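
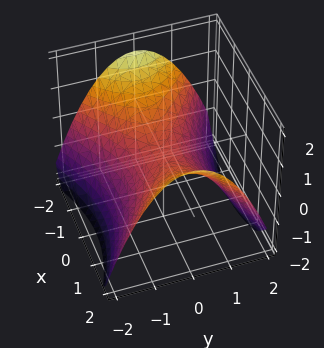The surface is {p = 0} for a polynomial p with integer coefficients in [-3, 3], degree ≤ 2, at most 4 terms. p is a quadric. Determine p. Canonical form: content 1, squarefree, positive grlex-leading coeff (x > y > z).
1. Degree: a saddle surface; a quadric, so deg p = 2.
2. Symmetries: it's symmetric under y → −y, forcing even powers of y; it's symmetric under x → −x, forcing even powers of x.
3. Against the integer gridlines: one z-axis crossing is at z = 0; it meets the x-axis at x = 0 (among the integer gridlines); it meets the y-axis at y = 0 (among the integer gridlines).
4. Together with the visible shape, these determine p as stated.

x^2 - 2*y^2 - 3*z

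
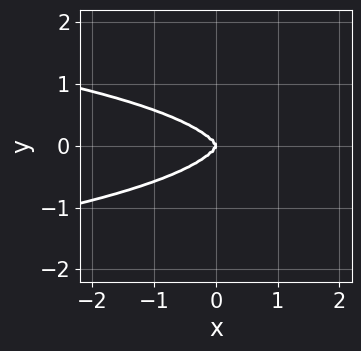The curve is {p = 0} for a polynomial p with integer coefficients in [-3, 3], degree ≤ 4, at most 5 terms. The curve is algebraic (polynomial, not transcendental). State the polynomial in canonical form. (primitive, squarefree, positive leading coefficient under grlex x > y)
2*x^2*y^2 + 3*y^4 + x^3

Degree: a generic line meets the curve in up to 4 points, so deg p = 4.
Symmetries: it's symmetric under y → −y, forcing even powers of y.
Checking where it meets the axes: one x-axis crossing is at x = 0; it crosses the y-axis at the gridline y = 0.
The integer polynomial consistent with all of this is the stated p.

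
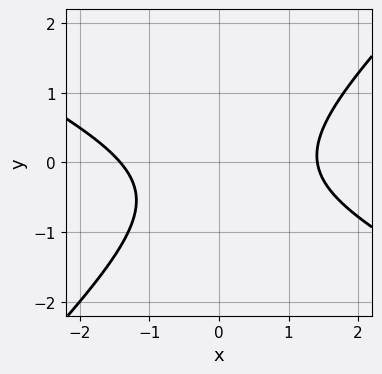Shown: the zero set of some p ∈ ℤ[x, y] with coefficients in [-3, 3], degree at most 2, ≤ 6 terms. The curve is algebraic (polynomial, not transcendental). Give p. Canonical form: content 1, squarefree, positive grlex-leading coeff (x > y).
x^2 + x*y - 2*y^2 - y - 2

1. The degree is 2 — no degree-1 curve has this shape.
2. Against the integer gridlines: the curve avoids every integer y-axis point in the box.
3. Fitting integer coefficients to these (and the overall shape) gives p.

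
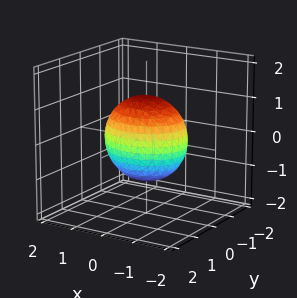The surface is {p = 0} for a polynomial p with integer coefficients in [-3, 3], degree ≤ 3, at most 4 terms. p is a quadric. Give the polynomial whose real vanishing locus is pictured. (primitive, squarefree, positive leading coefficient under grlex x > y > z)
2*x^2 + 3*y^2 + 2*z^2 - 3

1. The degree is 2 — a closed, bounded, convex surface; a quadric.
2. Symmetries: it's symmetric under y → −y, forcing even powers of y; it's symmetric under x → −x, forcing even powers of x; mirror symmetry z ↦ −z ⇒ only even powers of z.
3. Reading off the gridlines: the y-axis gridline crossings are at y ∈ {-1, 1}.
4. Fitting integer coefficients to these (and the overall shape) gives p.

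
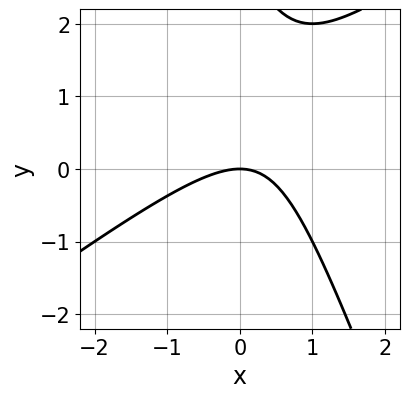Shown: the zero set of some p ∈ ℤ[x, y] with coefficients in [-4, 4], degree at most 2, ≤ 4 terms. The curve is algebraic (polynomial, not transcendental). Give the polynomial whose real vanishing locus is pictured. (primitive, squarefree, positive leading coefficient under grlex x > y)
2*x^2 - 2*x*y - y^2 + 3*y

1. The degree is 2 — a generic line meets the curve in up to 2 points.
2. Reading off the gridlines: one y-axis crossing is at y = 0; it meets the x-axis at x = 0 (among the integer gridlines).
3. Assembling these constraints gives the stated polynomial.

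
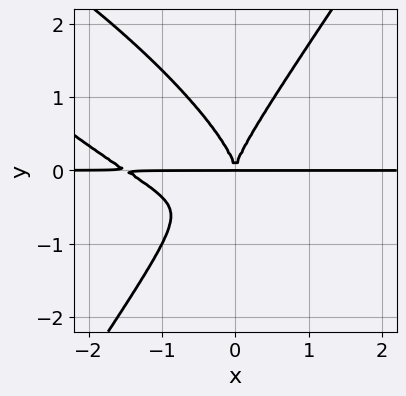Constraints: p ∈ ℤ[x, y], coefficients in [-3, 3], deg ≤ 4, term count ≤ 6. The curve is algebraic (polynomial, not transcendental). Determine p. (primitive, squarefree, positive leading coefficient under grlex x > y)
2*x^3*y + 3*x^2*y^2 - 2*y^4 + 3*x^2*y

1. Degree: the shape is more complex than any degree-3 curve, so deg p = 4.
2. From the axis intercepts and sections: every point of the x-axis in the box is on the curve.
3. Together with the visible shape, these determine p as stated.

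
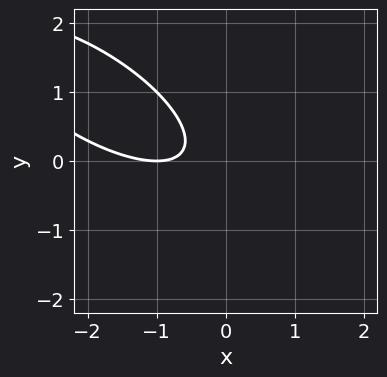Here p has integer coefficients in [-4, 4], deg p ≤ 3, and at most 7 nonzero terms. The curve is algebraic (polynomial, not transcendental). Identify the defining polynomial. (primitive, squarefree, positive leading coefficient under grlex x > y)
x^2 + 2*x*y + 2*y^2 + 2*x + 1

(a) The degree is 2 — the shape is more complex than any degree-1 curve.
(b) Checking where it meets the axes: one x-axis crossing is at x = -1; no y-intercept at any integer in the box.
(c) Solving for integer coefficients yields p as stated.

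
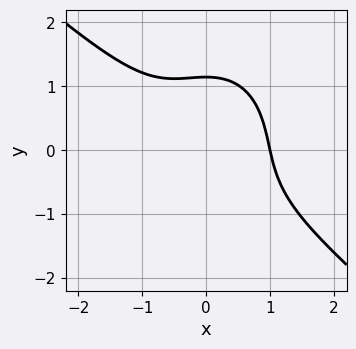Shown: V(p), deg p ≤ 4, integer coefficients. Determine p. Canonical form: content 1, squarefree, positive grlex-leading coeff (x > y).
3*x^3 + 2*x^2*y + 2*y^3 - 3

deg p = 3. The shape is more complex than any degree-2 curve.
Checking where it meets the axes: it meets the x-axis at x = 1 (among the integer gridlines).
Solving for integer coefficients yields p as stated.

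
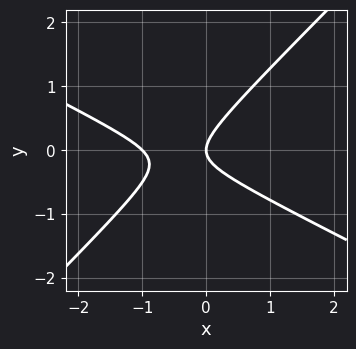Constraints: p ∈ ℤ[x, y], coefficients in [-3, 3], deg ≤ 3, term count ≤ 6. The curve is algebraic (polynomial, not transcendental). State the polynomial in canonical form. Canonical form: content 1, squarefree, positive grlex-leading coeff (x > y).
x^2 + x*y - 2*y^2 + x

(a) The degree is 2 — a generic line meets the curve in up to 2 points.
(b) Checking where it meets the axes: the x-axis gridline crossings are at x ∈ {-1, 0}; it crosses the y-axis at the gridline y = 0.
(c) Assembling these constraints gives the stated polynomial.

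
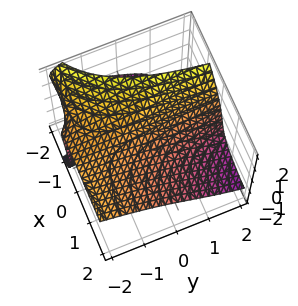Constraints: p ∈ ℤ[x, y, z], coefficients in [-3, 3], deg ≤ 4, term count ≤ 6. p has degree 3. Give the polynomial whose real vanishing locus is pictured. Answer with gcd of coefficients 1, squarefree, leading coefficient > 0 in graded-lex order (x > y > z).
First, deg p = 3. A generic line meets the surface in up to 3 points.
Then, observable constraints: the surface avoids every integer y-axis point in the box; no x-intercept at any integer in the box.
Finally, the integer polynomial consistent with all of this is the stated p.

z^3 + 2*x*y + 3*x*z - 2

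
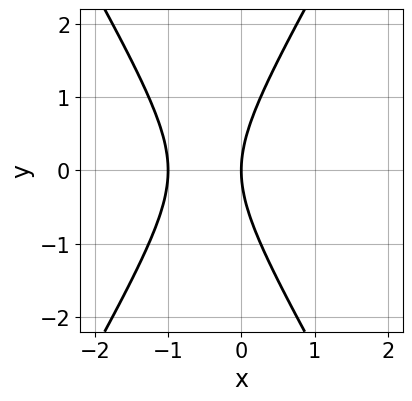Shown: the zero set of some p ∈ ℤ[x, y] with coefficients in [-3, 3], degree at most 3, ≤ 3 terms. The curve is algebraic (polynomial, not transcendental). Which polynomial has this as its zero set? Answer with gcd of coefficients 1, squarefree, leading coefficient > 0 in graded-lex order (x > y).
1. The degree is 2 — the shape is more complex than any degree-1 curve.
2. Symmetries: it's symmetric under y → −y, forcing even powers of y.
3. Reading off the gridlines: the x-axis gridline crossings are at x ∈ {-1, 0}; it crosses the y-axis at the gridline y = 0.
4. Putting this together gives p.

3*x^2 - y^2 + 3*x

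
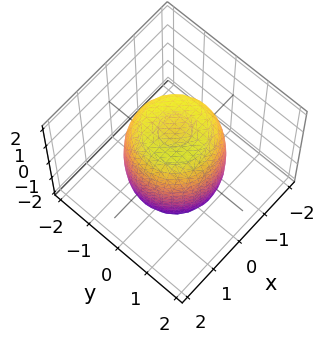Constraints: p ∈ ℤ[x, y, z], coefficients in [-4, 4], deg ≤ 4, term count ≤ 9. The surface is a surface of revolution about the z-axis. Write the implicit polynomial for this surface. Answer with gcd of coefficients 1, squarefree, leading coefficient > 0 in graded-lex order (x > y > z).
First, degree: the shape is more complex than any degree-3 surface, so deg p = 4.
Then, symmetry: the surface is invariant under rotation about z: p = q(x² + y², z).
Next, from the axis intercepts and sections: a circular section at z = 1 has radius between 1 and 2.
Finally, assembling these constraints gives the stated polynomial.

2*x^4 + 4*x^2*y^2 + 2*y^4 - 2*x^2 - 2*y^2 + z^2 - 2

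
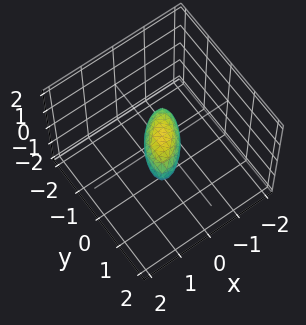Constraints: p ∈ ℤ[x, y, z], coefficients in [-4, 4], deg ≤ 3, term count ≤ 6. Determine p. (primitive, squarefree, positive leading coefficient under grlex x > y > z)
3*x^2 - 3*x*y + 2*y^2 + 3*z^2 - 1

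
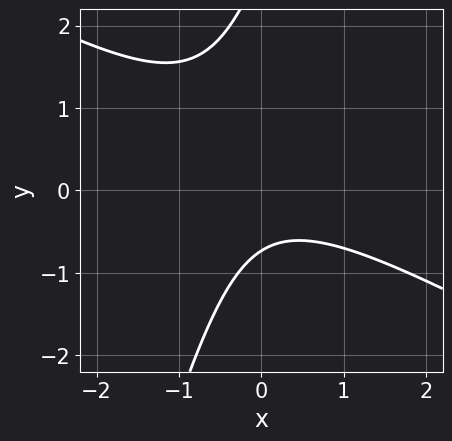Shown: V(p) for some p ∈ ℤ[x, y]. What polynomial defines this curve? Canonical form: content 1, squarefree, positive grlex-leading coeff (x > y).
2*x^2 + 3*x*y - y^2 + 2*y + 2

deg p = 2. No degree-1 curve has this shape.
From the axis intercepts and sections: it misses every integer gridline on the x-axis.
The integer polynomial consistent with all of this is the stated p.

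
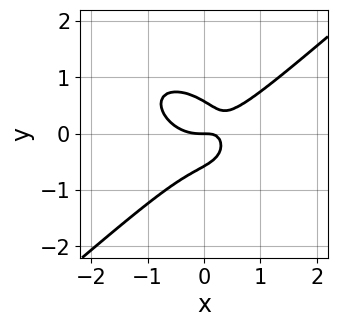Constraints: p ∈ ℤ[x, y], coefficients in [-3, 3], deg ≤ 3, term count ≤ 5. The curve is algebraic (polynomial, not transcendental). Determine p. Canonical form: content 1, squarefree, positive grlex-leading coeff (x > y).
1. deg p = 3. The shape is more complex than any degree-2 curve.
2. From the axis intercepts and sections: it crosses the y-axis at the gridline y = 0; it crosses the x-axis at the gridline x = 0.
3. These observations pin down the coefficients.

2*x^3 - 3*y^3 - 2*x*y + y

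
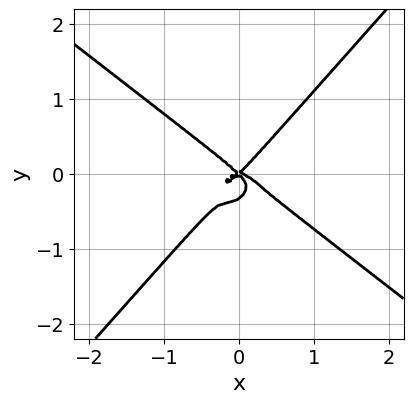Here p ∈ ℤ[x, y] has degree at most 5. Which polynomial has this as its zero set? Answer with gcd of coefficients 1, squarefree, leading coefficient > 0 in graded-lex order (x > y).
2*x^4 + 2*x*y^3 - 3*y^4 + x^2*y - y^3

(a) Degree: no degree-3 curve has this shape, so deg p = 4.
(b) Observable constraints: it meets the x-axis at x = 0 (among the integer gridlines); it crosses the y-axis at the gridline y = 0.
(c) Matching integer coefficients to the picture gives p.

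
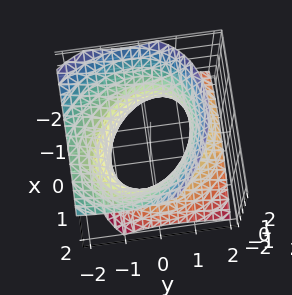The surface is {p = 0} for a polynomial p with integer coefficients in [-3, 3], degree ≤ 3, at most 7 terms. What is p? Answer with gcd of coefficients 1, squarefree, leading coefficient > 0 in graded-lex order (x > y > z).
1. The degree is 2 — no degree-1 surface has this shape.
2. Reading off the gridlines: no z-intercept at any integer in the box.
3. Assembling these constraints gives the stated polynomial.

2*x^2 + x*y + 2*y^2 + 2*y*z - 2*z^2 - 3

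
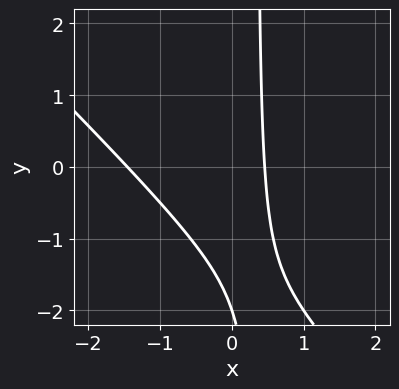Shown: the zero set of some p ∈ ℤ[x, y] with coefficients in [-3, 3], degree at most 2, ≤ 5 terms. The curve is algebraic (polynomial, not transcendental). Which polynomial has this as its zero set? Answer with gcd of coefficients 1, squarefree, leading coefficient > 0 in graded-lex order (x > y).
1. The degree is 2 — the shape is more complex than any degree-1 curve.
2. Checking where it meets the axes: it meets the y-axis at y = -2 (among the integer gridlines).
3. Solving for integer coefficients yields p as stated.

3*x^2 + 3*x*y + 3*x - y - 2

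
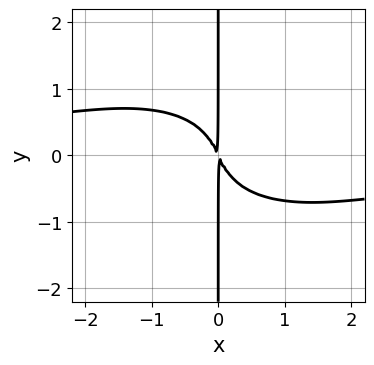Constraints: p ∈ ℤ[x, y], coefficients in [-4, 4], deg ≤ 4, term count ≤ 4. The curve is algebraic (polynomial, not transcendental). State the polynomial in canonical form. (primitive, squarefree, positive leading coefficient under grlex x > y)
x^3*y + 2*x*y^3 + 2*x^2 + x*y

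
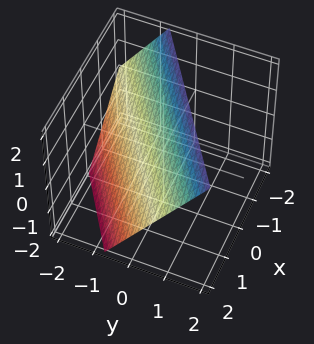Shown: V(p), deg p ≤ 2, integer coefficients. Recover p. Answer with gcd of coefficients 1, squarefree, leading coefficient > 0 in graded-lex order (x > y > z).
2*x - 3*y + 2*z - 2

The degree is 1 — every cross-section is a straight line — this is a plane.
Observable constraints: it meets the x-axis at x = 1 (among the integer gridlines); it meets the z-axis at z = 1 (among the integer gridlines).
These observations pin down the coefficients.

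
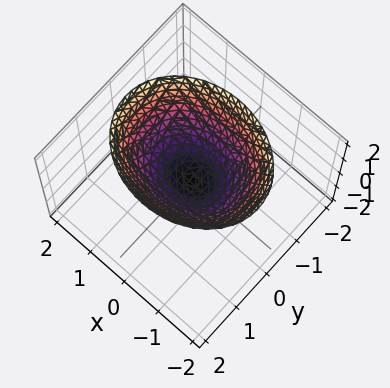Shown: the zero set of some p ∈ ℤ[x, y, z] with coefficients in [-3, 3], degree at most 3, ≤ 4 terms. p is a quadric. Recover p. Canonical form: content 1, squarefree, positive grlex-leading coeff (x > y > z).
2*x^2 + 3*y^2 - 3*z

First, degree: a paraboloid; a quadric, so deg p = 2.
Next, symmetries: mirror symmetry x ↦ −x ⇒ only even powers of x; mirror symmetry y ↦ −y ⇒ only even powers of y.
Next, against the integer gridlines: it meets the y-axis at y = 0 (among the integer gridlines); it meets the z-axis at z = 0 (among the integer gridlines); one x-axis crossing is at x = 0.
Finally, solving for integer coefficients yields p as stated.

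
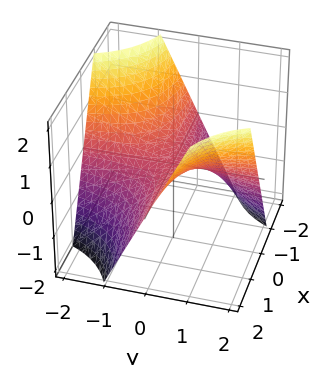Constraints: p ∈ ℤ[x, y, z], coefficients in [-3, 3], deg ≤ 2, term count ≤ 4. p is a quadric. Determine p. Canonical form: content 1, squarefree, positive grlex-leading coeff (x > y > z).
x*y - z

1. The degree is 2 — a hyperbolic paraboloid; a quadric.
2. From the axis intercepts and sections: the visible y-axis segment lies entirely on the surface; every point of the x-axis in the box is on the surface.
3. Together with the visible shape, these determine p as stated.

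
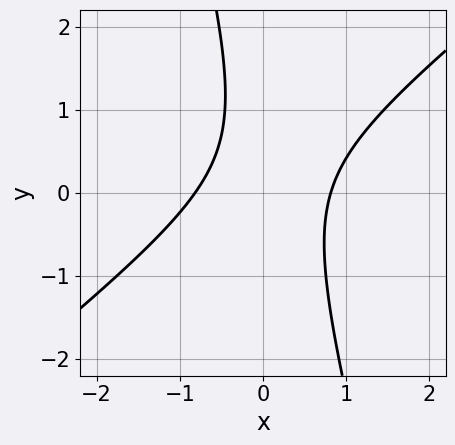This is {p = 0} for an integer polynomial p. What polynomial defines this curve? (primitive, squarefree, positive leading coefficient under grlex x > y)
The degree is 2 — a generic line meets the curve in up to 2 points.
Observable constraints: no y-intercept at any integer in the box.
Matching integer coefficients to the picture gives p.

3*x^2 - 3*x*y - y^2 + y - 2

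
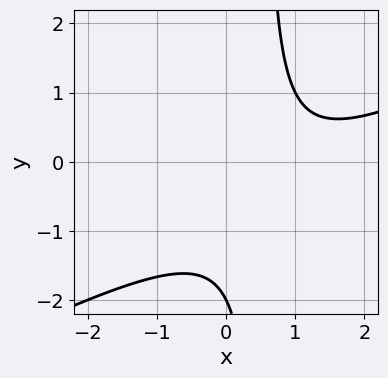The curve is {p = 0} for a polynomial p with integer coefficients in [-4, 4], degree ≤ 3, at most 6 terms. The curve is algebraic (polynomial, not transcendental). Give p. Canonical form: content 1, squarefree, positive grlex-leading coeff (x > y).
x^2 - 2*x*y - 2*x + y + 2

First, deg p = 2. A generic line meets the curve in up to 2 points.
Then, against the integer gridlines: it crosses the y-axis at the gridline y = -2; it misses every integer gridline on the x-axis.
Finally, solving for integer coefficients yields p as stated.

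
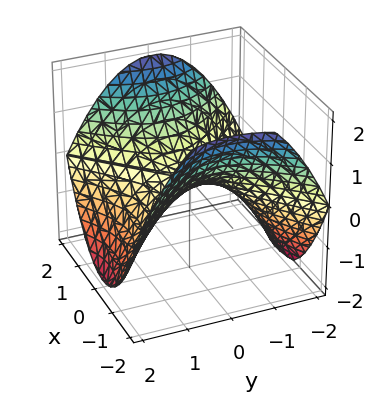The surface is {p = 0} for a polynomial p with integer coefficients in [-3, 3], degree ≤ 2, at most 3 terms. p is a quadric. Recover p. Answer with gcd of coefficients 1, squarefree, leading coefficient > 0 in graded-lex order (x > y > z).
The degree is 2 — a saddle surface; a quadric.
Symmetries: mirror symmetry y ↦ −y ⇒ only even powers of y; mirror symmetry x ↦ −x ⇒ only even powers of x.
Reading off the gridlines: it meets the x-axis at x = 0 (among the integer gridlines); it meets the z-axis at z = 0 (among the integer gridlines).
Together with the visible shape, these determine p as stated.

x^2 - y^2 - 2*z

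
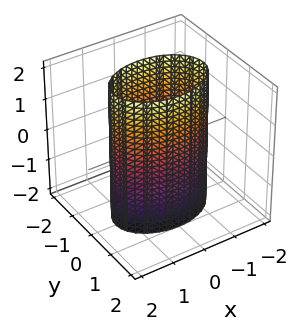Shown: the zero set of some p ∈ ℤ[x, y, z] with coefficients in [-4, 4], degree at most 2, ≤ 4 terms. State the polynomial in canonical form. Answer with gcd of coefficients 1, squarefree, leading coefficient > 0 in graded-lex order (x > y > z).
x^2 + 2*y^2 - 2

deg p = 2. Constant cross-section along one axis; a quadric.
Symmetries: mirror symmetry y ↦ −y ⇒ only even powers of y; it's symmetric under x → −x, forcing even powers of x; mirror symmetry z ↦ −z ⇒ only even powers of z.
Against the integer gridlines: no z-intercept at any integer in the box; the y-axis gridline crossings are at y ∈ {-1, 1}.
Matching integer coefficients to the picture gives p.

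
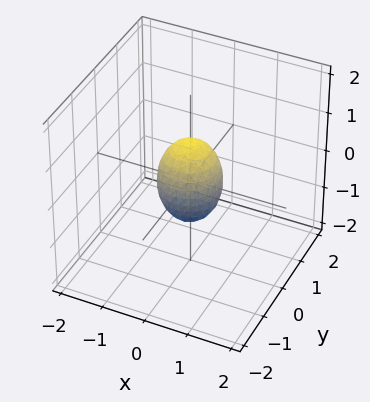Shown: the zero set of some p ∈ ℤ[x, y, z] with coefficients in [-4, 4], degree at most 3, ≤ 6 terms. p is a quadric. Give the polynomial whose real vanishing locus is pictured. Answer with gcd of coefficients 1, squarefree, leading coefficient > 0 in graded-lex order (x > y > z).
(a) Degree: a closed, bounded, convex surface; a quadric, so deg p = 2.
(b) Symmetries: the z ↦ −z reflection is a symmetry, so z appears only in even powers; the z-axis is an axis of rotation, so x and y enter only as x² + y².
(c) Observable constraints: a circular section at z = 0 has radius between 0 and 1; among the integer gridlines, it crosses the z-axis at z ∈ {-1, 1}.
(d) Putting this together gives p.

2*x^2 + 2*y^2 + z^2 - 1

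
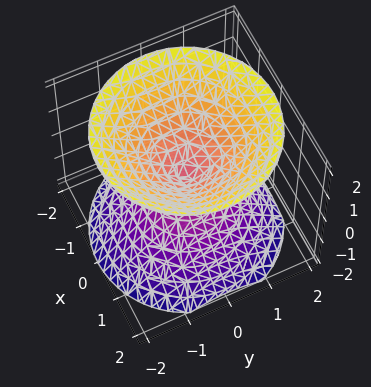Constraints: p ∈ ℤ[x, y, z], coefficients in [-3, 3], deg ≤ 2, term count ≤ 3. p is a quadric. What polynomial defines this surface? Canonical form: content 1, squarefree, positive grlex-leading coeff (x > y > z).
x^2 + y^2 - z^2

(a) The picture has 2 separate pieces.
(b) Degree: a double cone through the origin; a quadric, so deg p = 2.
(c) Symmetry: the surface is invariant under rotation about z: p = q(x² + y², z); it's symmetric under z → −z, forcing even powers of z.
(d) Against the integer gridlines: it meets the y-axis at y = 0 (among the integer gridlines); a circular section at z = -1 has radius exactly 1.
(e) Assembling these constraints gives the stated polynomial.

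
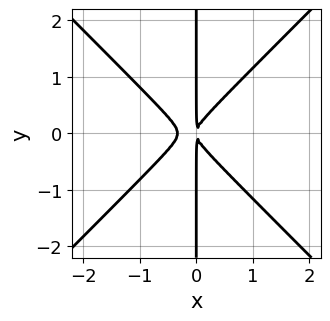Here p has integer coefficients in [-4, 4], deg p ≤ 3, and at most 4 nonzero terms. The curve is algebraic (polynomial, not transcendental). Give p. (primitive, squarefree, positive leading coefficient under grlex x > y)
3*x^3 - 3*x*y^2 + x^2

deg p = 3. The shape is more complex than any degree-2 curve.
Symmetries: mirror symmetry y ↦ −y ⇒ only even powers of y.
Checking where it meets the axes: the visible y-axis segment lies entirely on the curve.
Solving for integer coefficients yields p as stated.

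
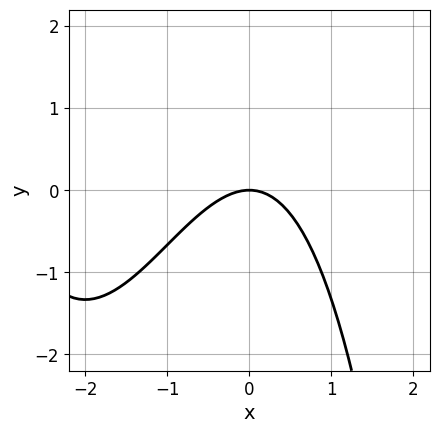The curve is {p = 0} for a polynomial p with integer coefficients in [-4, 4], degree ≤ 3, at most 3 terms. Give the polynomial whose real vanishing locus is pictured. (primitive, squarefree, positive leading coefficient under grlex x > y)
x^3 + 3*x^2 + 3*y

(a) Degree: the shape is more complex than any degree-2 curve, so deg p = 3.
(b) Checking where it meets the axes: it meets the y-axis at y = 0 (among the integer gridlines); one x-axis crossing is at x = 0.
(c) Matching integer coefficients to the picture gives p.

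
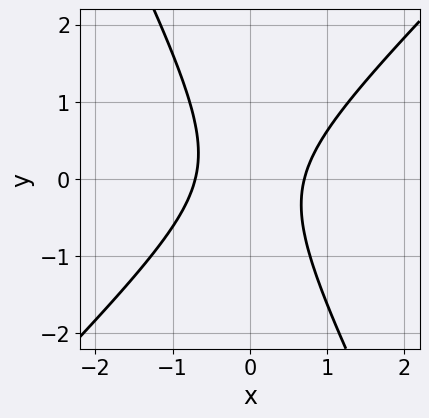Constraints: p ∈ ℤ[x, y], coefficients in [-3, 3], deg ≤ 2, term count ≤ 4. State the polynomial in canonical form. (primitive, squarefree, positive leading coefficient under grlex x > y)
2*x^2 - x*y - y^2 - 1

deg p = 2. No degree-1 curve has this shape.
Reading off the gridlines: the curve avoids every integer y-axis point in the box.
Matching integer coefficients to the picture gives p.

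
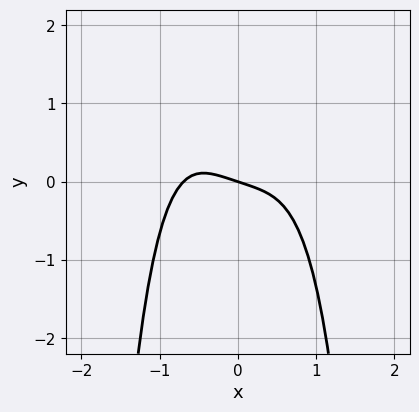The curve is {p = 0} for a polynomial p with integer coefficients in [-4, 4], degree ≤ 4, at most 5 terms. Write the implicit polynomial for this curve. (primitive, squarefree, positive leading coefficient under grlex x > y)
(a) Degree: the shape is more complex than any degree-3 curve, so deg p = 4.
(b) From the visible intercepts: one y-axis crossing is at y = 0; one x-axis crossing is at x = 0.
(c) Fitting integer coefficients to these (and the overall shape) gives p.

3*x^4 + x + 3*y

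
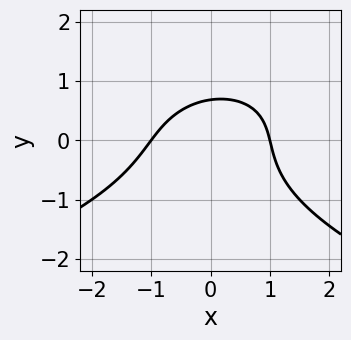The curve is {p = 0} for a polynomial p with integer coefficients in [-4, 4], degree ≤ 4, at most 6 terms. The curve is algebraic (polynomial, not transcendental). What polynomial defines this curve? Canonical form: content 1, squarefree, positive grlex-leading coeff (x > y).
2*y^3 + 2*x^2 - x*y + 2*y - 2

deg p = 3. The shape is more complex than any degree-2 curve.
Reading off the gridlines: among the integer gridlines, it crosses the x-axis at x ∈ {-1, 1}.
These observations pin down the coefficients.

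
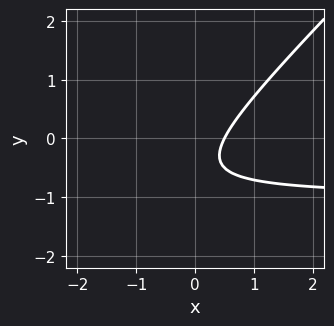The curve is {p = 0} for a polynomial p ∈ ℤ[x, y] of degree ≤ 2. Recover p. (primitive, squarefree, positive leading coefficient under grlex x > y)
2*x*y - 2*y^2 + 2*x - 2*y - 1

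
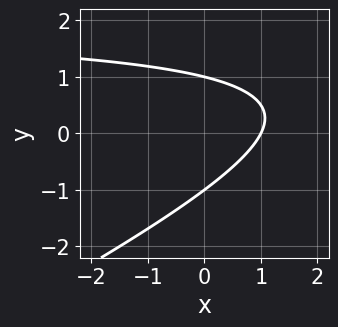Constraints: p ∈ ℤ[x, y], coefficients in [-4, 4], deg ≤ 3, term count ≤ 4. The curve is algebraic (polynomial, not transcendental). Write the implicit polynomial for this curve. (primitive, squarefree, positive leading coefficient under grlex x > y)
First, deg p = 2.
Next, reading off the gridlines: among the integer gridlines, it crosses the y-axis at y ∈ {-1, 1}; one x-axis crossing is at x = 1.
Finally, solving for integer coefficients yields p as stated.

x*y - 2*y^2 - 2*x + 2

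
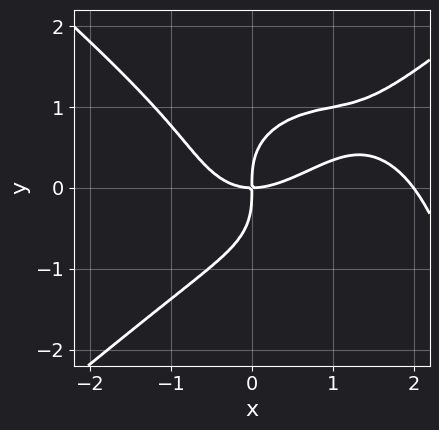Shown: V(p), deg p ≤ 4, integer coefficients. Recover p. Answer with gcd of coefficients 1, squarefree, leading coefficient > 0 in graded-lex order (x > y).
x^4 - 2*y^4 - 2*x^3 + 3*x*y

First, the degree is 4 — the shape is more complex than any degree-3 curve.
Next, against the integer gridlines: one y-axis crossing is at y = 0; the x-axis gridline crossings are at x ∈ {0, 2}.
Finally, matching integer coefficients to the picture gives p.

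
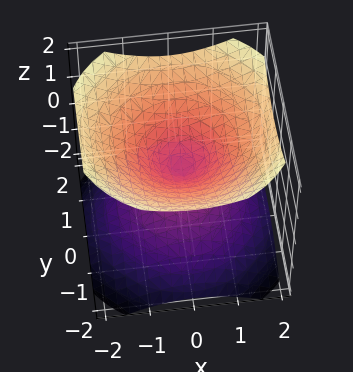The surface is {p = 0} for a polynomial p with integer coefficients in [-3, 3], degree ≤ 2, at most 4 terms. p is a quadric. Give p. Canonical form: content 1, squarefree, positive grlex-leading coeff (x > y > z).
(a) I count 2 distinct pieces. They look like related sheets of one shape, so recover p as a whole.
(b) Degree: two nappes meeting at a single point; a quadric, so deg p = 2.
(c) Symmetry: every cross-section ⟂ z is a circle, so x, y appear only via x² + y²; the z ↦ −z reflection is a symmetry, so z appears only in even powers.
(d) Reading off the gridlines: it meets the z-axis at z = 0 (among the integer gridlines); one y-axis crossing is at y = 0; a circular section at z = -1 has radius between 1 and 2.
(e) Putting this together gives p.

2*x^2 + 2*y^2 - 3*z^2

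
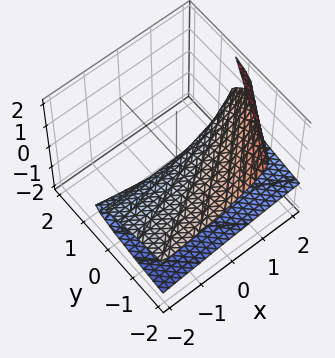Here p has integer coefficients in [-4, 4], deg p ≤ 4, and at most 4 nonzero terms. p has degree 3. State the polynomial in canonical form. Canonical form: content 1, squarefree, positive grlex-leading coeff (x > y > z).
z^3 + x*z - 3*z^2 - y

(a) deg p = 3. No degree-2 surface has this shape.
(b) From the axis intercepts and sections: one y-axis crossing is at y = 0; every point of the x-axis in the box is on the surface; it meets the z-axis at z = 0 (among the integer gridlines).
(c) These observations pin down the coefficients.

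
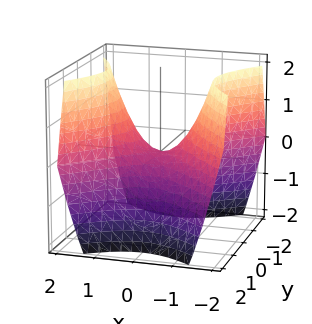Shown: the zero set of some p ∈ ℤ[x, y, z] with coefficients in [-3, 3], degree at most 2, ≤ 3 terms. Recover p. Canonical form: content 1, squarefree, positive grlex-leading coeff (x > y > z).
deg p = 2. A hyperbolic paraboloid; a quadric.
Symmetries: it's symmetric under y → −y, forcing even powers of y; the x ↦ −x reflection is a symmetry, so x appears only in even powers.
Checking where it meets the axes: one z-axis crossing is at z = 0; it meets the x-axis at x = 0 (among the integer gridlines).
Assembling these constraints gives the stated polynomial.

x^2 - y^2 - z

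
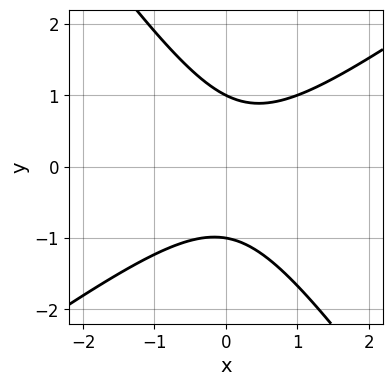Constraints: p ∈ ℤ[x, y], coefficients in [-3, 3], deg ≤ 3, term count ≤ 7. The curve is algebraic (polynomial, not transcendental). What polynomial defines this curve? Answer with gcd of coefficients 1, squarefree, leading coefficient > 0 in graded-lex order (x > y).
3*x^2 - 2*x*y - 3*y^2 - x + 3

(a) deg p = 2.
(b) From the visible intercepts: among the integer gridlines, it crosses the y-axis at y ∈ {-1, 1}; it misses every integer gridline on the x-axis.
(c) Putting this together gives p.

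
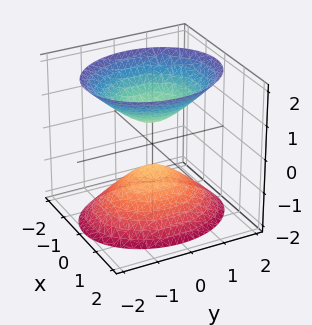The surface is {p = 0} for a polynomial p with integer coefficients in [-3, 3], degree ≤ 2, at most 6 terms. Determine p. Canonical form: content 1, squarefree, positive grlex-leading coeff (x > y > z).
First, the picture has 2 separate pieces.
Next, deg p = 2.
Then, symmetries: mirror symmetry y ↦ −y ⇒ only even powers of y; the z ↦ −z reflection is a symmetry, so z appears only in even powers; it's symmetric under x → −x, forcing even powers of x.
Next, from the axis intercepts and sections: no y-intercept at any integer in the box; the surface avoids every integer x-axis point in the box.
Finally, solving for integer coefficients yields p as stated.

3*x^2 + 2*y^2 - 2*z^2 + 1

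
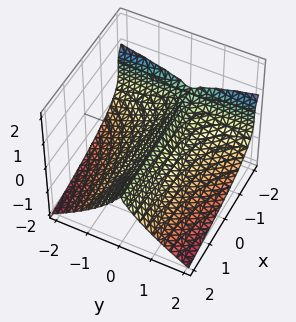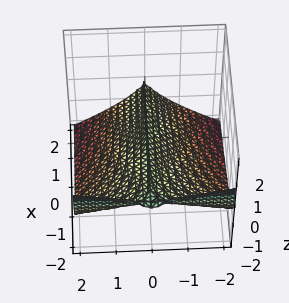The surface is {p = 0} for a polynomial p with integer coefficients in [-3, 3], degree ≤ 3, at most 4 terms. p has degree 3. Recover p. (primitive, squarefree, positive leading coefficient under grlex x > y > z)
(a) Degree: the shape is more complex than any degree-2 surface, so deg p = 3.
(b) Checking where it meets the axes: one y-axis crossing is at y = 0; it meets the z-axis at z = 0 (among the integer gridlines); the visible x-axis segment lies entirely on the surface.
(c) These observations pin down the coefficients.

x*y^2 + 2*z^3 + 2*y^2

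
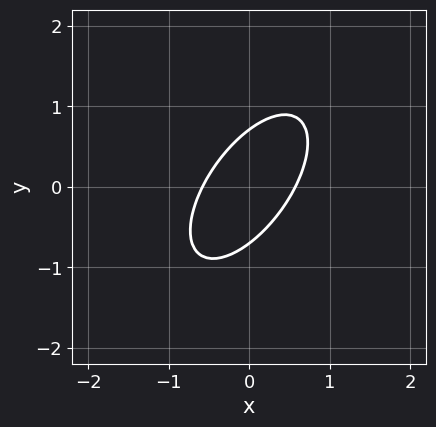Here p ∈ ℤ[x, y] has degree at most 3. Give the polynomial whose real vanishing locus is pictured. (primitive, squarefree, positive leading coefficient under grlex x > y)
1. The degree is 2 — the shape is more complex than any degree-1 curve.
2. The integer polynomial consistent with all of this is the stated p.

3*x^2 - 3*x*y + 2*y^2 - 1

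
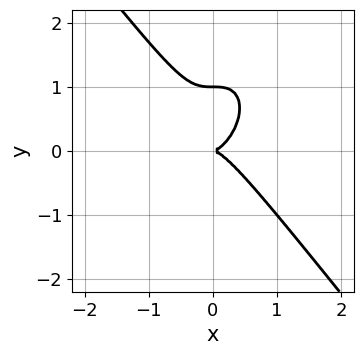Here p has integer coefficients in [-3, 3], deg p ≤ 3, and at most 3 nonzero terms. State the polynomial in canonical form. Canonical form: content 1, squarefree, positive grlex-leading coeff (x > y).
2*x^3 + y^3 - y^2

(a) deg p = 3. No degree-2 curve has this shape.
(b) From the visible intercepts: the y-axis gridline crossings are at y ∈ {0, 1}; it crosses the x-axis at the gridline x = 0.
(c) Putting this together gives p.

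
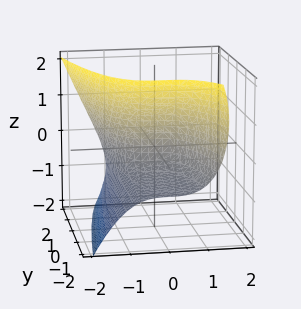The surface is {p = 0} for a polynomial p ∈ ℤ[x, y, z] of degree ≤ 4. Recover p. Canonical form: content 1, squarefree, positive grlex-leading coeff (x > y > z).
x^3 + y*z + z^2 + y

(a) The degree is 3 — the shape is more complex than any degree-2 surface.
(b) Checking where it meets the axes: it meets the z-axis at z = 0 (among the integer gridlines); one x-axis crossing is at x = 0.
(c) Together with the visible shape, these determine p as stated.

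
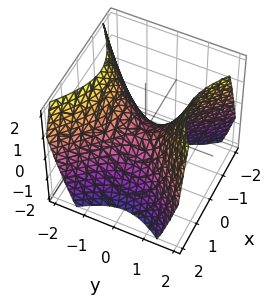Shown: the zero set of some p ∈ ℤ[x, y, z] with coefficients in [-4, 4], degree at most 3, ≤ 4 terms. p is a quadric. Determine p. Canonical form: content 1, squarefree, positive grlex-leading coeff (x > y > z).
Degree: a saddle surface; a quadric, so deg p = 2.
Symmetries: it's symmetric under x → −x, forcing even powers of x; mirror symmetry y ↦ −y ⇒ only even powers of y.
Checking where it meets the axes: one y-axis crossing is at y = 0; one x-axis crossing is at x = 0.
Putting this together gives p.

x^2 - y^2 + z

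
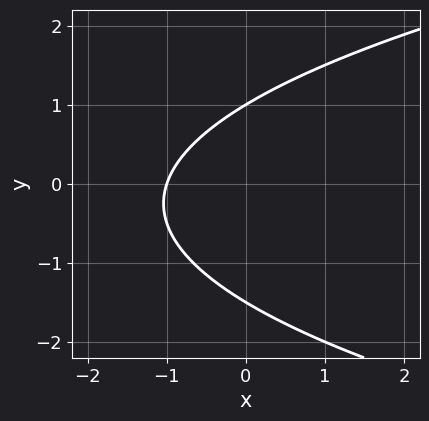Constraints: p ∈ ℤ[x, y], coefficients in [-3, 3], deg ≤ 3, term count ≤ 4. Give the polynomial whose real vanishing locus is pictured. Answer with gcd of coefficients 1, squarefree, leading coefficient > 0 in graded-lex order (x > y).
2*y^2 - 3*x + y - 3

1. Degree: the shape is more complex than any degree-1 curve, so deg p = 2.
2. Against the integer gridlines: it crosses the y-axis at the gridline y = 1; it crosses the x-axis at the gridline x = -1.
3. Matching integer coefficients to the picture gives p.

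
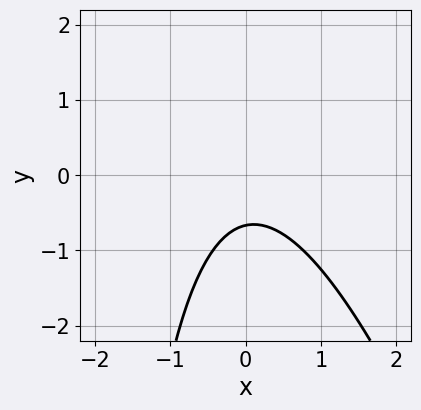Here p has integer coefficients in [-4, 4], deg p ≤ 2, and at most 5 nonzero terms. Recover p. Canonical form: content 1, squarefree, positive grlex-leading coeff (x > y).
1. Degree: a generic line meets the curve in up to 2 points, so deg p = 2.
2. From the axis intercepts and sections: the curve avoids every integer x-axis point in the box.
3. The integer polynomial consistent with all of this is the stated p.

3*x^2 + x*y + 3*y + 2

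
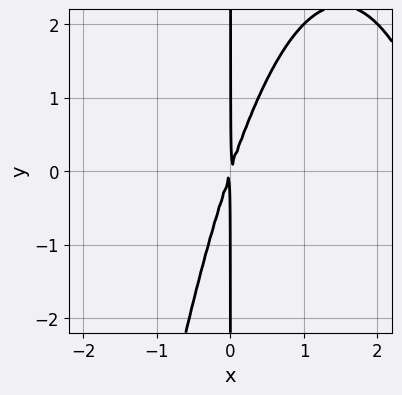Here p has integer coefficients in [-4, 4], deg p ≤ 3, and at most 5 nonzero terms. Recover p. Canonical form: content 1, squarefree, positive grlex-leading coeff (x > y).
(a) Degree: no degree-2 curve has this shape, so deg p = 3.
(b) From the visible intercepts: the visible y-axis segment lies entirely on the curve.
(c) Matching integer coefficients to the picture gives p.

x^3 - 3*x^2 + x*y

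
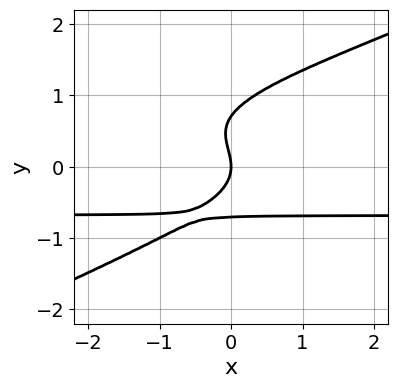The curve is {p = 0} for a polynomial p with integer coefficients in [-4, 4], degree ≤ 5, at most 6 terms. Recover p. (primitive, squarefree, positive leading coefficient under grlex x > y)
(a) deg p = 4. A generic line meets the curve in up to 4 points.
(b) From the visible intercepts: it meets the y-axis at y = 0 (among the integer gridlines); one x-axis crossing is at x = 0.
(c) Matching integer coefficients to the picture gives p.

x*y^3 - 2*y^4 + x*y + y^2 + x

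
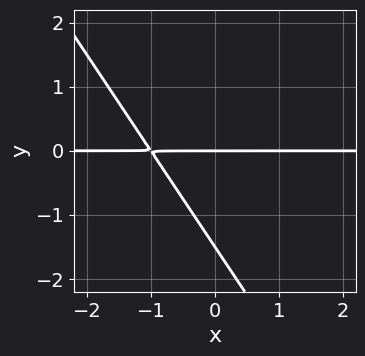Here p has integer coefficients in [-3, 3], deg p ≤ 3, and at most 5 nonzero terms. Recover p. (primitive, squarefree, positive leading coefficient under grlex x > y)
First, the degree is 2 — the shape is more complex than any degree-1 curve.
Next, against the integer gridlines: every point of the x-axis in the box is on the curve; it crosses the y-axis at the gridline y = 0.
Finally, the integer polynomial consistent with all of this is the stated p.

3*x*y + 2*y^2 + 3*y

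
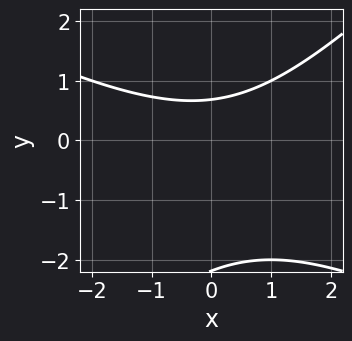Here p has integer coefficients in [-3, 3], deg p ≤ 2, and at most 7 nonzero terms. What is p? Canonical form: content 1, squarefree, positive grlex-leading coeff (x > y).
deg p = 2.
Checking where it meets the axes: it misses every integer gridline on the x-axis.
Matching integer coefficients to the picture gives p.

x^2 + x*y - 2*y^2 - 3*y + 3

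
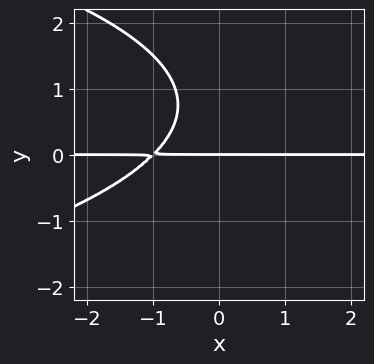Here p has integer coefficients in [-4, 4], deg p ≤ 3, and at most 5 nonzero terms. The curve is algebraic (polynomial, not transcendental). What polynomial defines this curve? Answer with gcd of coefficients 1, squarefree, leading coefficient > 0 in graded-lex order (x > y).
1. deg p = 3.
2. Checking where it meets the axes: the visible x-axis segment lies entirely on the curve; one y-axis crossing is at y = 0.
3. These observations pin down the coefficients.

2*y^3 + 3*x*y - 3*y^2 + 3*y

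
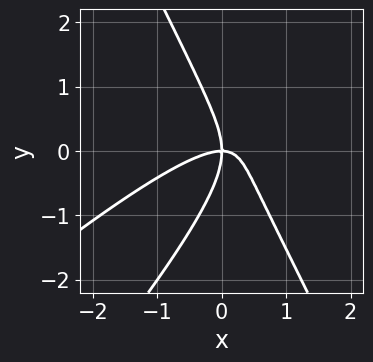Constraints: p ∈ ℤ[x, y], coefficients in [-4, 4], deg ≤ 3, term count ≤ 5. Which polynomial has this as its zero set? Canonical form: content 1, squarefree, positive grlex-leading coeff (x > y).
2*x^3 - 3*x^2*y + y^3 + 2*x*y

First, degree: the shape is more complex than any degree-2 curve, so deg p = 3.
Then, against the integer gridlines: it crosses the y-axis at the gridline y = 0; one x-axis crossing is at x = 0.
Finally, fitting integer coefficients to these (and the overall shape) gives p.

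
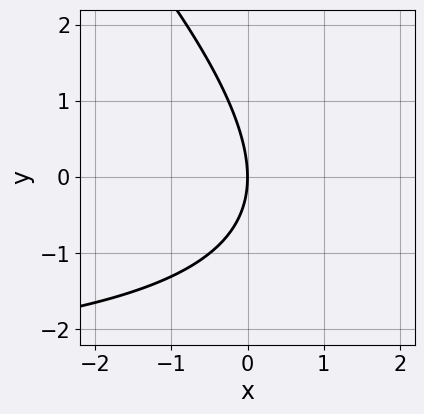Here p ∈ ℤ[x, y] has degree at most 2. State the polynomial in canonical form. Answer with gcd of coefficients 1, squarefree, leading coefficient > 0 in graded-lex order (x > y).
(a) deg p = 2. No degree-1 curve has this shape.
(b) Against the integer gridlines: it crosses the y-axis at the gridline y = 0; it crosses the x-axis at the gridline x = 0.
(c) Putting this together gives p.

x*y + y^2 + 3*x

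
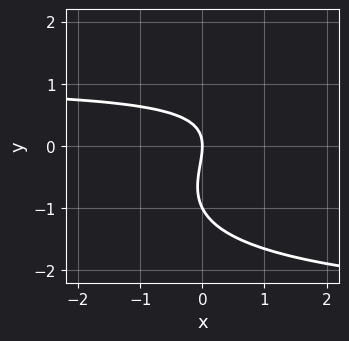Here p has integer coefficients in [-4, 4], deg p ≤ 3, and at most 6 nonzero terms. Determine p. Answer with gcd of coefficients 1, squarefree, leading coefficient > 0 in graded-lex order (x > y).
1. deg p = 3. The shape is more complex than any degree-2 curve.
2. From the visible intercepts: the y-axis gridline crossings are at y ∈ {-1, 0}; it meets the x-axis at x = 0 (among the integer gridlines).
3. Assembling these constraints gives the stated polynomial.

x*y^2 - 2*y^3 + 2*x*y - 2*y^2 - 3*x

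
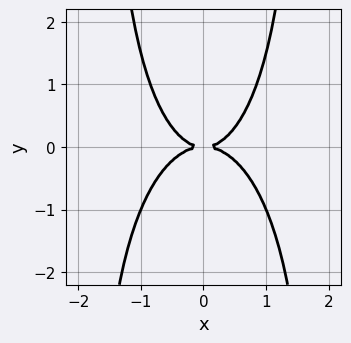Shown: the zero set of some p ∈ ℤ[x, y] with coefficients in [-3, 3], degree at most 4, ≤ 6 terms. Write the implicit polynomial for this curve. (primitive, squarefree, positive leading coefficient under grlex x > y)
3*x^4 + x^2*y^2 + x^2*y - 3*y^2

1. Degree: the shape is more complex than any degree-3 curve, so deg p = 4.
2. Symmetries: the x ↦ −x reflection is a symmetry, so x appears only in even powers.
3. Checking where it meets the axes: one y-axis crossing is at y = 0; one x-axis crossing is at x = 0.
4. Matching integer coefficients to the picture gives p.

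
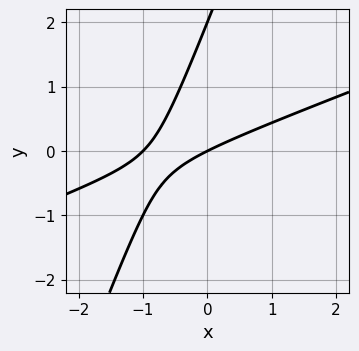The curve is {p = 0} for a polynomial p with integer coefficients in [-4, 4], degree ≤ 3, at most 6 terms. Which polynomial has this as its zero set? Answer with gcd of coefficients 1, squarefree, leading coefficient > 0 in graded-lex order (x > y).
(a) deg p = 2. The shape is more complex than any degree-1 curve.
(b) Against the integer gridlines: among the integer gridlines, it crosses the y-axis at y ∈ {0, 2}; the x-axis gridline crossings are at x ∈ {-1, 0}.
(c) Matching integer coefficients to the picture gives p.

x^2 - 3*x*y + y^2 + x - 2*y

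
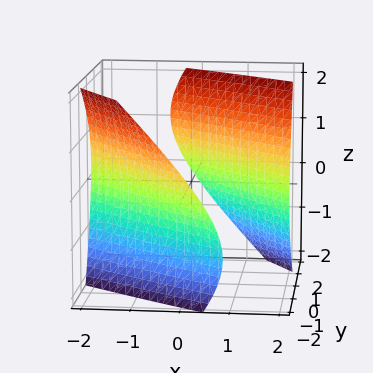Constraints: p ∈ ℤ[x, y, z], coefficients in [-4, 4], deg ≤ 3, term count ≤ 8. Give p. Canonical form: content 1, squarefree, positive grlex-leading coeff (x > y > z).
First, I count 2 distinct pieces. Treating them together as one polynomial.
Next, the degree is 2 — no degree-1 surface has this shape.
Next, checking where it meets the axes: it misses every integer gridline on the z-axis.
Finally, the integer polynomial consistent with all of this is the stated p.

x^2 + 2*x*y + y^2 + y*z - z^2 - 3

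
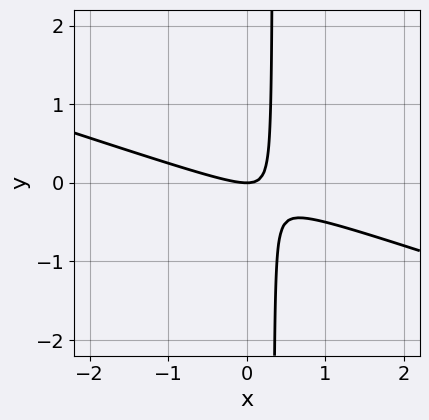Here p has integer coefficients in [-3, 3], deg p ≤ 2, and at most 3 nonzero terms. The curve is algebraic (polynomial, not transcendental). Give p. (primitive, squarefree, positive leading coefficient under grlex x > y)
x^2 + 3*x*y - y

1. deg p = 2.
2. Observable constraints: it crosses the y-axis at the gridline y = 0; it meets the x-axis at x = 0 (among the integer gridlines).
3. The integer polynomial consistent with all of this is the stated p.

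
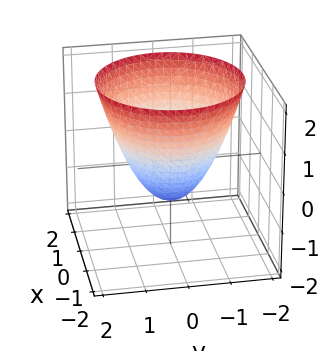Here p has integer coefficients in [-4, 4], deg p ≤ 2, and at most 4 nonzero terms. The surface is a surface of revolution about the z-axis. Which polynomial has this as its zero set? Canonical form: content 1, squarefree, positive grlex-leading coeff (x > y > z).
First, degree: a generic line meets the surface in up to 2 points, so deg p = 2.
Next, by symmetry, the z-axis is an axis of rotation, so x and y enter only as x² + y².
Then, from the axis intercepts and sections: a circular section at z = 0 has radius exactly 1; among the integer gridlines, it crosses the x-axis at x ∈ {-1, 1}; it meets the z-axis at z = -1 (among the integer gridlines).
Finally, together with the visible shape, these determine p as stated. Check: (0, 1, 0) on the y-axis lies on the surface, and p(0, 1, 0) = 0. ✓

x^2 + y^2 - z - 1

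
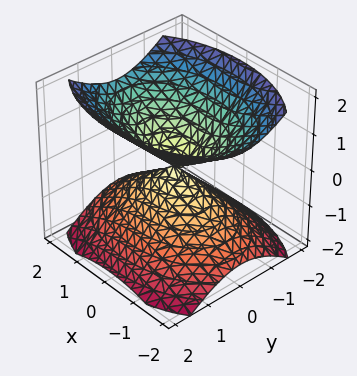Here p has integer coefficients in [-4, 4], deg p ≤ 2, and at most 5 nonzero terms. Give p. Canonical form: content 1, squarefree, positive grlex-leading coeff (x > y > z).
x^2 + 2*y^2 - 2*z^2

There are 2 components. They look like related sheets of one shape, so recover p as a whole.
Degree: a double cone through the origin; a quadric, so deg p = 2.
Symmetries: it's symmetric under y → −y, forcing even powers of y; mirror symmetry x ↦ −x ⇒ only even powers of x; it's symmetric under z → −z, forcing even powers of z.
Observable constraints: one z-axis crossing is at z = 0; it crosses the y-axis at the gridline y = 0; one x-axis crossing is at x = 0.
Fitting integer coefficients to these (and the overall shape) gives p.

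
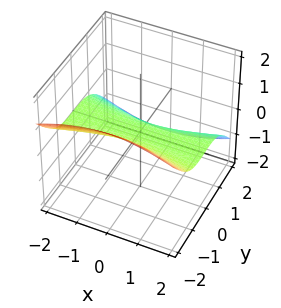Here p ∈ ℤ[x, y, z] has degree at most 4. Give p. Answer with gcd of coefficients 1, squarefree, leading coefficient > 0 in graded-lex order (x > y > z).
2*x^2*z + 2*y^3 + 3*z^3 + 3*z

First, deg p = 3. The shape is more complex than any degree-2 surface.
Then, reading off the gridlines: it crosses the z-axis at the gridline z = 0; the visible x-axis segment lies entirely on the surface; it meets the y-axis at y = 0 (among the integer gridlines).
Finally, assembling these constraints gives the stated polynomial.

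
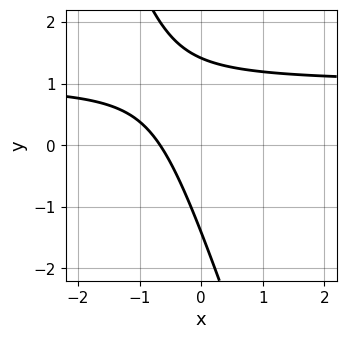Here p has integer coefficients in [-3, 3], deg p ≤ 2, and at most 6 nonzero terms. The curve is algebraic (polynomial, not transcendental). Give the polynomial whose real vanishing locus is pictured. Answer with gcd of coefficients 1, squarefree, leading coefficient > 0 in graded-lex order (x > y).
(a) Degree: a generic line meets the curve in up to 2 points, so deg p = 2.
(b) Matching integer coefficients to the picture gives p.

3*x*y + y^2 - 3*x - 2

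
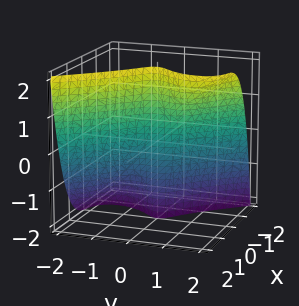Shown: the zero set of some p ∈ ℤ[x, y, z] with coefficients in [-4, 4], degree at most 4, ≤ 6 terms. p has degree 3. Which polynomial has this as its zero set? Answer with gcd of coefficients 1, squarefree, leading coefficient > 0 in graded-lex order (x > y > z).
2*x^3 + y^3 - y^2*z + x

(a) Degree: no degree-2 surface has this shape, so deg p = 3.
(b) Against the integer gridlines: it crosses the x-axis at the gridline x = 0; the visible z-axis segment lies entirely on the surface.
(c) Together with the visible shape, these determine p as stated.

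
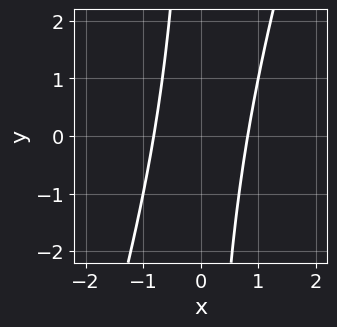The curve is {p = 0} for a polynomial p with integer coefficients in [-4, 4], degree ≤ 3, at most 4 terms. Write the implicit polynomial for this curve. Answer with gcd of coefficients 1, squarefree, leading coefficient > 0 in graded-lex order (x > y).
3*x^2 - x*y - 2

(a) The degree is 2 — no degree-1 curve has this shape.
(b) Observable constraints: the curve avoids every integer y-axis point in the box.
(c) These observations pin down the coefficients.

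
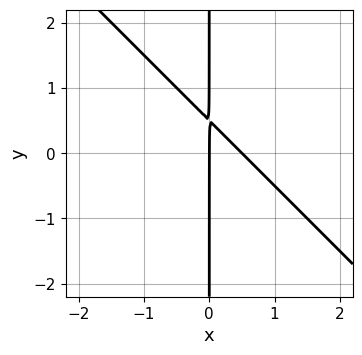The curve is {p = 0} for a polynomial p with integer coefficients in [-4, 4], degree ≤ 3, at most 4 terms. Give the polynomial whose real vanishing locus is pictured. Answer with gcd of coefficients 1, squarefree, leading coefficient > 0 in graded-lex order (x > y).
1. Degree: the shape is more complex than any degree-1 curve, so deg p = 2.
2. Against the integer gridlines: it meets the x-axis at x = 0 (among the integer gridlines); every point of the y-axis in the box is on the curve.
3. The integer polynomial consistent with all of this is the stated p.

2*x^2 + 2*x*y - x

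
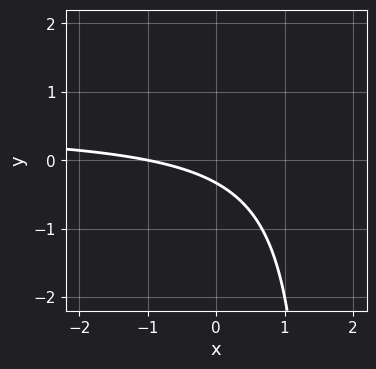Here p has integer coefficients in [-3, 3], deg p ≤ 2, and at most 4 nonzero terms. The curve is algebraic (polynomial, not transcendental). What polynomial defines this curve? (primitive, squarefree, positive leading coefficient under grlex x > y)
2*x*y - x - 3*y - 1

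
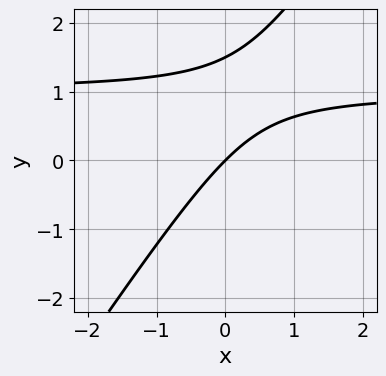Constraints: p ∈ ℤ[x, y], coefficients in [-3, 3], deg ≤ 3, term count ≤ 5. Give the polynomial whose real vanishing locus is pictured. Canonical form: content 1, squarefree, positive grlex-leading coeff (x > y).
1. Degree: a generic line meets the curve in up to 2 points, so deg p = 2.
2. Against the integer gridlines: it meets the x-axis at x = 0 (among the integer gridlines); it meets the y-axis at y = 0 (among the integer gridlines).
3. Solving for integer coefficients yields p as stated.

3*x*y - 2*y^2 - 3*x + 3*y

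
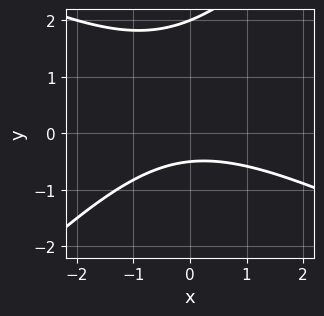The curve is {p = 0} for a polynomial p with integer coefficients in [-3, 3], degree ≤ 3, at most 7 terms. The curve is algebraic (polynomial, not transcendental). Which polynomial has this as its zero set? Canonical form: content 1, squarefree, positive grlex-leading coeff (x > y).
x^2 + x*y - 2*y^2 + 3*y + 2

deg p = 2. The shape is more complex than any degree-1 curve.
Against the integer gridlines: no x-intercept at any integer in the box; one y-axis crossing is at y = 2.
Putting this together gives p.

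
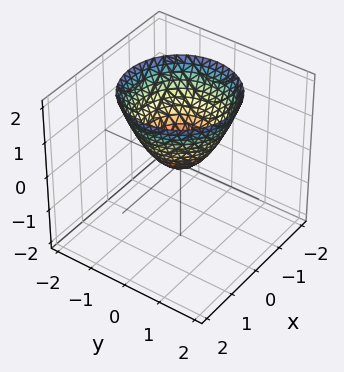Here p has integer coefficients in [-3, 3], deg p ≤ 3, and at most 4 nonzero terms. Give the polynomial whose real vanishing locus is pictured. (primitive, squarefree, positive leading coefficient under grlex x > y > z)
1. Degree: a single bowl opening along one axis; a quadric, so deg p = 2.
2. Symmetries: the z-axis is an axis of rotation, so x and y enter only as x² + y².
3. Observable constraints: it crosses the x-axis at the gridline x = 0; a circular section at z = 2 has radius between 1 and 2.
4. Putting this together gives p.

x^2 + y^2 - z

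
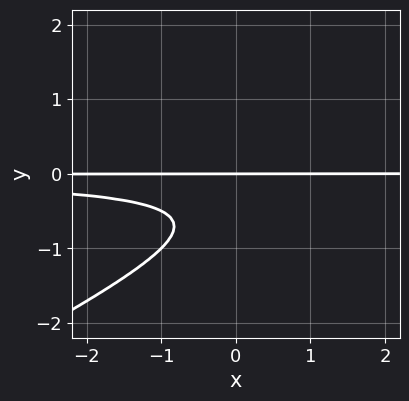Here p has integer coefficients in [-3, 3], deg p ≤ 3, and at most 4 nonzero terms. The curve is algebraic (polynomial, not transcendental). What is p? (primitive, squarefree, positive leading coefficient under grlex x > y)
x*y^2 - 2*y^3 - 2*y^2 - y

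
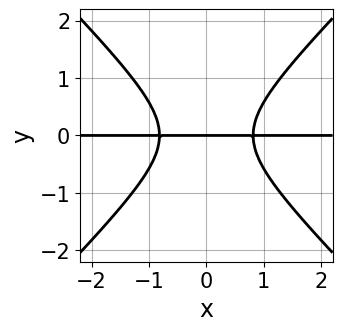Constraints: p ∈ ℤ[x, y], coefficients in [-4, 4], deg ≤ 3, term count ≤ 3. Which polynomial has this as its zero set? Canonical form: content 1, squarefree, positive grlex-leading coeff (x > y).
deg p = 3. A generic line meets the curve in up to 3 points.
Symmetries: it's symmetric under x → −x, forcing even powers of x.
Against the integer gridlines: it crosses the y-axis at the gridline y = 0; the visible x-axis segment lies entirely on the curve.
Matching integer coefficients to the picture gives p.

3*x^2*y - 3*y^3 - 2*y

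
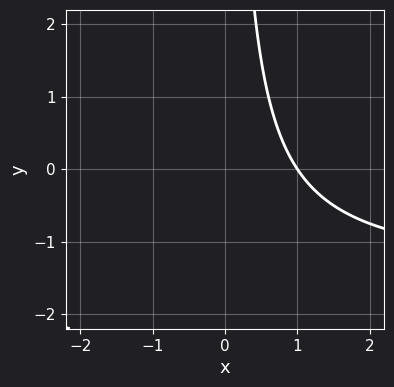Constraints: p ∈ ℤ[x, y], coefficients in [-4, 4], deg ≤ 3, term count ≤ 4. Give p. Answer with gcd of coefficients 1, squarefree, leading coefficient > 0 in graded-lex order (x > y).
2*x*y + 3*x - 3

1. Degree: no degree-1 curve has this shape, so deg p = 2.
2. From the visible intercepts: it crosses the x-axis at the gridline x = 1; the curve avoids every integer y-axis point in the box.
3. The integer polynomial consistent with all of this is the stated p.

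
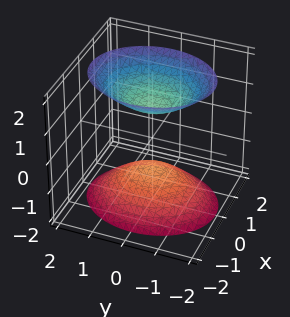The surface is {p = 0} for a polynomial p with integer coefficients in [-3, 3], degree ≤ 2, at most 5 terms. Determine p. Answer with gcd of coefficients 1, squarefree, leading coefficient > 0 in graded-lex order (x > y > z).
(a) I count 2 distinct pieces. They look like related sheets of one shape, so recover p as a whole.
(b) The degree is 2 — two sheets facing apart; a quadric.
(c) Symmetries: mirror symmetry x ↦ −x ⇒ only even powers of x; the z ↦ −z reflection is a symmetry, so z appears only in even powers; it's symmetric under y → −y, forcing even powers of y.
(d) Against the integer gridlines: no x-intercept at any integer in the box; among the integer gridlines, it crosses the z-axis at z ∈ {-1, 1}.
(e) Matching integer coefficients to the picture gives p.

3*x^2 + 2*y^2 - 2*z^2 + 2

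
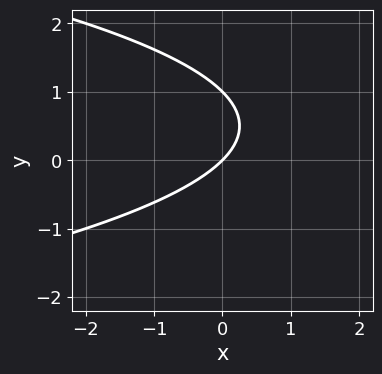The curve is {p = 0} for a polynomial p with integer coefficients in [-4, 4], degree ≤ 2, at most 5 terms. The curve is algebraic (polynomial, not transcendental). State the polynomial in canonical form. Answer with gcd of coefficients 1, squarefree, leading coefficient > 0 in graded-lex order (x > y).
y^2 + x - y

1. Degree: a generic line meets the curve in up to 2 points, so deg p = 2.
2. Checking where it meets the axes: among the integer gridlines, it crosses the y-axis at y ∈ {0, 1}; it meets the x-axis at x = 0 (among the integer gridlines).
3. These observations pin down the coefficients.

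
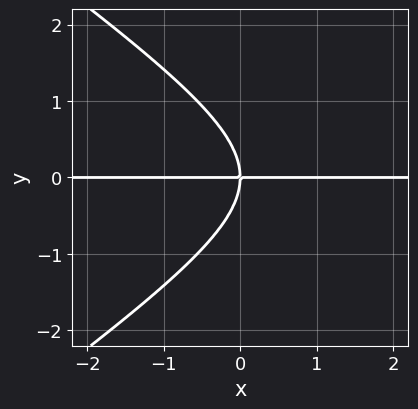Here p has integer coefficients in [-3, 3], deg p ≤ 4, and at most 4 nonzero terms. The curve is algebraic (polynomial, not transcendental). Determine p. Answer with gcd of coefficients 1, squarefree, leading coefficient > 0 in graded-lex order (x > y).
x^2*y - 2*y^3 - 3*x*y

deg p = 3. No degree-2 curve has this shape.
Checking where it meets the axes: the visible x-axis segment lies entirely on the curve; one y-axis crossing is at y = 0.
Together with the visible shape, these determine p as stated.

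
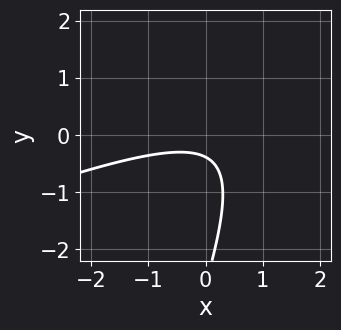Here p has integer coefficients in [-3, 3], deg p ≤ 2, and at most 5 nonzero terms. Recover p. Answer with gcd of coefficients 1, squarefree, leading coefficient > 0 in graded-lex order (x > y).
x^2 - 3*x*y + y^2 + 3*y + 1

1. deg p = 2. No degree-1 curve has this shape.
2. Checking where it meets the axes: no x-intercept at any integer in the box.
3. Together with the visible shape, these determine p as stated.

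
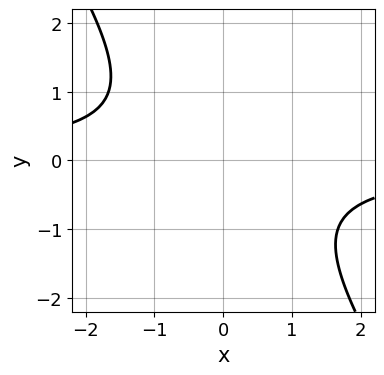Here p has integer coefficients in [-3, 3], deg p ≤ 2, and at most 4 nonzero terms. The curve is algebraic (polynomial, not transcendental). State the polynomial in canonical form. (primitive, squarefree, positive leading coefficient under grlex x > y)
3*x*y + 2*y^2 + 3

The degree is 2 — the shape is more complex than any degree-1 curve.
Observable constraints: no y-intercept at any integer in the box; the curve avoids every integer x-axis point in the box.
Assembling these constraints gives the stated polynomial.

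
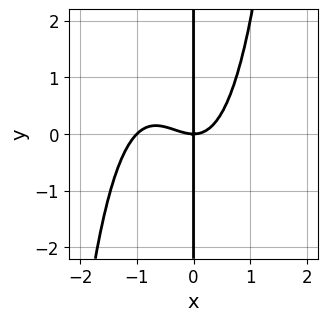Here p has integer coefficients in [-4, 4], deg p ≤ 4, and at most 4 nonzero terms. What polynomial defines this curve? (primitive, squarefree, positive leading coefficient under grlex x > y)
(a) deg p = 4. No degree-3 curve has this shape.
(b) From the visible intercepts: the visible y-axis segment lies entirely on the curve; the x-axis gridline crossings are at x ∈ {-1, 0}.
(c) Solving for integer coefficients yields p as stated.

x^4 + x^3 - x*y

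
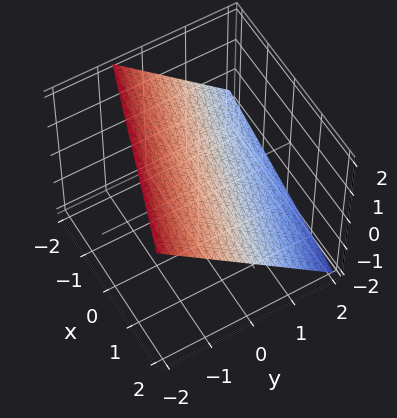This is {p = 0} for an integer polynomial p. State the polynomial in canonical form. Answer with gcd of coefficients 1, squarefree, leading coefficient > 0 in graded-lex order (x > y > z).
1. deg p = 1.
2. From the visible intercepts: it crosses the x-axis at the gridline x = 2.
3. Together with the visible shape, these determine p as stated.

x + 3*y + 3*z - 2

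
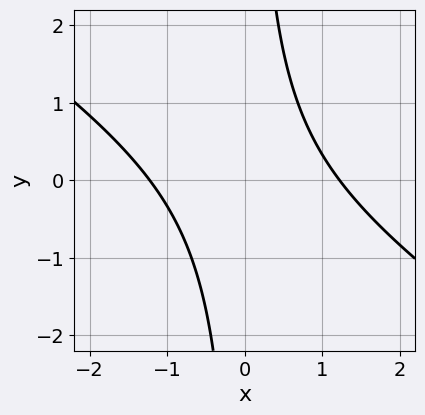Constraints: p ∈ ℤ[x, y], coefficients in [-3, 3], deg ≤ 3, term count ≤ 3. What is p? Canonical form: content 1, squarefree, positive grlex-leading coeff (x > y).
1. Degree: a generic line meets the curve in up to 2 points, so deg p = 2.
2. Against the integer gridlines: it misses every integer gridline on the y-axis.
3. Together with the visible shape, these determine p as stated.

2*x^2 + 3*x*y - 3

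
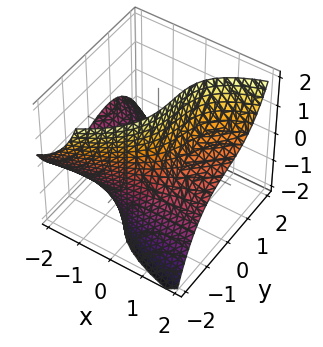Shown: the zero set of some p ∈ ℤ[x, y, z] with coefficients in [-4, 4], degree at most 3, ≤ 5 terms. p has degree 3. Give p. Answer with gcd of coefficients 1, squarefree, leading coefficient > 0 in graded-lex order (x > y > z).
y^3 + x*y - 3*x*z + 3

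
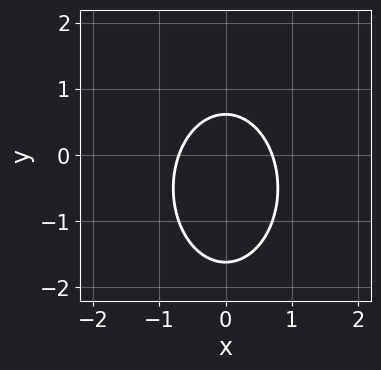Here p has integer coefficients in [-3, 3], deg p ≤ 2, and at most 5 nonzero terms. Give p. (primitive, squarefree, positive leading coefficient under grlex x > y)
2*x^2 + y^2 + y - 1

First, deg p = 2.
Next, symmetries: mirror symmetry x ↦ −x ⇒ only even powers of x.
Finally, these observations pin down the coefficients.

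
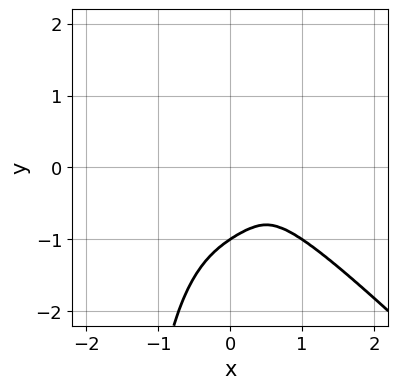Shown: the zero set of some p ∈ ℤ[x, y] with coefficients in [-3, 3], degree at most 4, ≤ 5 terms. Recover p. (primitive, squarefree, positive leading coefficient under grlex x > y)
2*x^4 + 2*x*y^3 + 3*y^3 + 3*y^2

First, the degree is 4 — the shape is more complex than any degree-3 curve.
Then, reading off the gridlines: it crosses the y-axis at the gridline y = -1.
Finally, solving for integer coefficients yields p as stated.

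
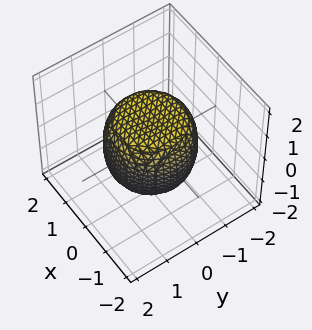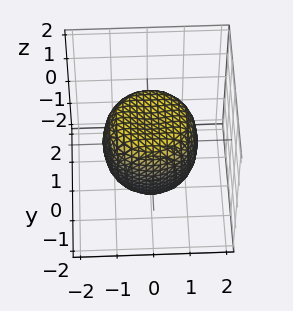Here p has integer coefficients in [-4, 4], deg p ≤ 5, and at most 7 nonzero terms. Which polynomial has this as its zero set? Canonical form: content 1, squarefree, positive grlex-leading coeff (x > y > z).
x^4 + 2*x^2*y^2 + y^4 - x^2 - y^2 + z^2 - 1

(a) deg p = 4.
(b) By symmetry, the surface is invariant under rotation about z: p = q(x² + y², z).
(c) Observable constraints: among the integer gridlines, it crosses the z-axis at z ∈ {-1, 1}; a circular section at z = 0 has radius between 1 and 2.
(d) Together with the visible shape, these determine p as stated.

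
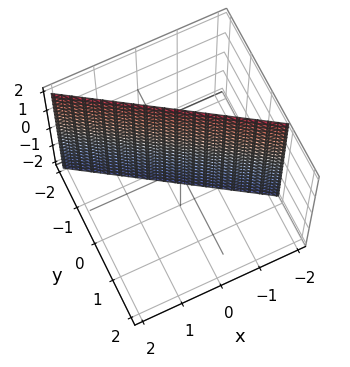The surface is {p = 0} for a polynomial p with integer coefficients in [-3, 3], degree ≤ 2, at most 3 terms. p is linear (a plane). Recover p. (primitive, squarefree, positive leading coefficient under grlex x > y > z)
1. deg p = 1. Every cross-section is a straight line — this is a plane.
2. Checking where it meets the axes: it crosses the x-axis at the gridline x = -1; the surface avoids every integer z-axis point in the box.
3. Fitting integer coefficients to these (and the overall shape) gives p.

2*x + 3*y + 2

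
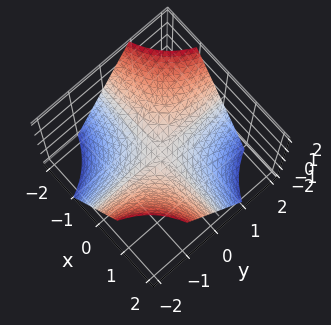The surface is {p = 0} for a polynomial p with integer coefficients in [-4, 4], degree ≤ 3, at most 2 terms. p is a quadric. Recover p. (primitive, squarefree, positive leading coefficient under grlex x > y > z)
1. Degree: a saddle surface; a quadric, so deg p = 2.
2. Against the integer gridlines: every point of the x-axis in the box is on the surface; every point of the y-axis in the box is on the surface; it meets the z-axis at z = 0 (among the integer gridlines).
3. Together with the visible shape, these determine p as stated.

x*y + z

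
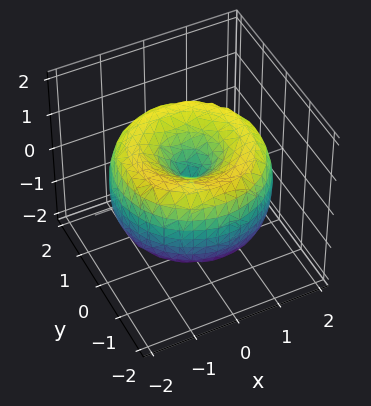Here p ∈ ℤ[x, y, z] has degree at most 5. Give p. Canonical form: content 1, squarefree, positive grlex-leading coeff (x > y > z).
x^4 + 2*x^2*y^2 + y^4 - 3*x^2 - 3*y^2 + 2*z^2

(a) The degree is 4 — a generic line meets the surface in up to 4 points.
(b) Symmetries: rotational symmetry about the z-axis ⇒ p depends on x, y only through x² + y².
(c) From the axis intercepts and sections: it crosses the x-axis at the gridline x = 0; a circular section at z = 1 has radius exactly 1; it meets the y-axis at y = 0 (among the integer gridlines).
(d) Putting this together gives p.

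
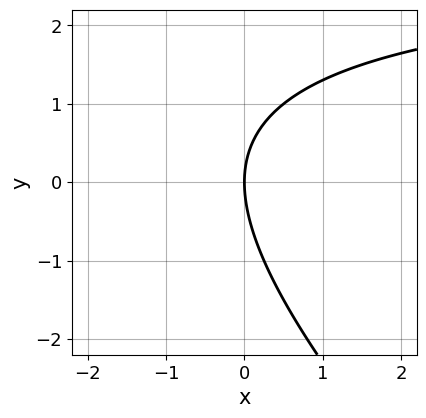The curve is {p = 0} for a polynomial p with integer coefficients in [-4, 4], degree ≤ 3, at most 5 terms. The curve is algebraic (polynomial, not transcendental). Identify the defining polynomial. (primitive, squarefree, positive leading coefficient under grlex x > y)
x*y + y^2 - 3*x

The degree is 2 — a generic line meets the curve in up to 2 points.
Reading off the gridlines: one x-axis crossing is at x = 0; one y-axis crossing is at y = 0.
Putting this together gives p.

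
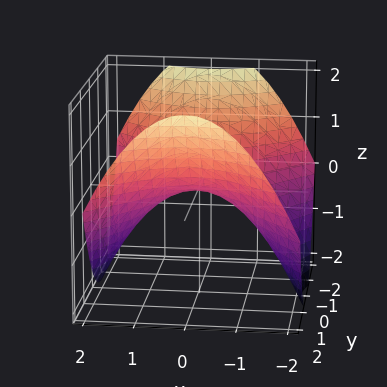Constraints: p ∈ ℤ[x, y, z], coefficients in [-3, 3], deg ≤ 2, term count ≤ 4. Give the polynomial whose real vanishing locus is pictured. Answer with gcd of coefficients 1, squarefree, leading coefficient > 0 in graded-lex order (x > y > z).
x^2 - y^2 + 2*z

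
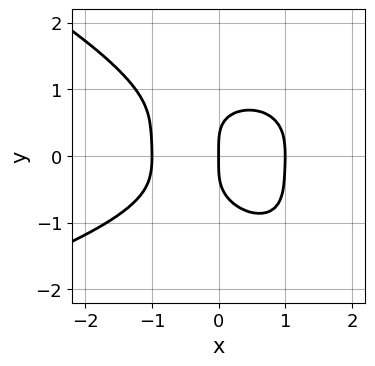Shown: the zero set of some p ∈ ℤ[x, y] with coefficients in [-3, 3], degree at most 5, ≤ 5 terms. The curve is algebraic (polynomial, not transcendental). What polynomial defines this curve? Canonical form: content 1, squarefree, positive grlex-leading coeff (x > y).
1. deg p = 4. No degree-3 curve has this shape.
2. Checking where it meets the axes: among the integer gridlines, it crosses the x-axis at x ∈ {-1, 0, 1}; it meets the y-axis at y = 0 (among the integer gridlines).
3. Fitting integer coefficients to these (and the overall shape) gives p.

x^2*y^2 + 2*x*y^3 + 3*y^4 + 3*x^3 - 3*x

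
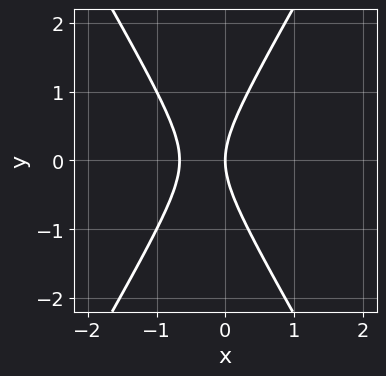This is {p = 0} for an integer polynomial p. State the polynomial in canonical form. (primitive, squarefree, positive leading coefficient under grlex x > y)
1. deg p = 2. The shape is more complex than any degree-1 curve.
2. Symmetries: mirror symmetry y ↦ −y ⇒ only even powers of y.
3. From the visible intercepts: it meets the x-axis at x = 0 (among the integer gridlines); it crosses the y-axis at the gridline y = 0.
4. Assembling these constraints gives the stated polynomial.

3*x^2 - y^2 + 2*x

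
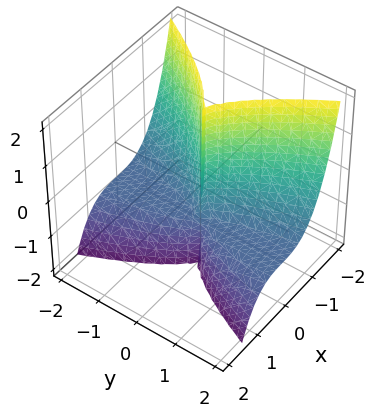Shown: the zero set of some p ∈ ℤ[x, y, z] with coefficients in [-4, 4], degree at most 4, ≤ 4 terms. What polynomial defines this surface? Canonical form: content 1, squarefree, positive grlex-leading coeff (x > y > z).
2*x^3 + y^2*z + y^2

Degree: a generic line meets the surface in up to 3 points, so deg p = 3.
From the visible intercepts: every point of the z-axis in the box is on the surface; one y-axis crossing is at y = 0; it crosses the x-axis at the gridline x = 0.
Together with the visible shape, these determine p as stated.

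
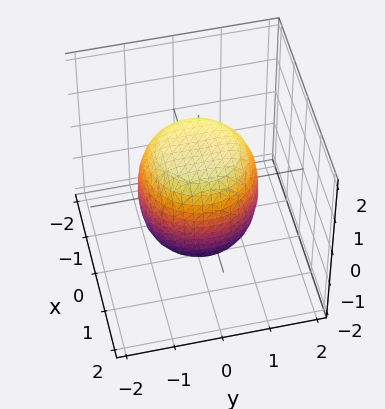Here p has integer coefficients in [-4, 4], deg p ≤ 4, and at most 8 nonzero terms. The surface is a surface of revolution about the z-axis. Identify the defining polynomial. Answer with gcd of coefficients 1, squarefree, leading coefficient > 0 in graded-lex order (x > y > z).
2*x^4 + 4*x^2*y^2 + 2*y^4 - x^2 - y^2 + 2*z^2 - 3

First, degree: no degree-3 surface has this shape, so deg p = 4.
Then, by symmetry, the surface is invariant under rotation about z: p = q(x² + y², z).
Then, checking where it meets the axes: a circular section at z = 0 has radius between 1 and 2.
Finally, assembling these constraints gives the stated polynomial.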